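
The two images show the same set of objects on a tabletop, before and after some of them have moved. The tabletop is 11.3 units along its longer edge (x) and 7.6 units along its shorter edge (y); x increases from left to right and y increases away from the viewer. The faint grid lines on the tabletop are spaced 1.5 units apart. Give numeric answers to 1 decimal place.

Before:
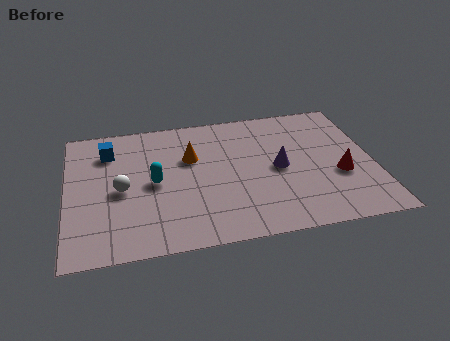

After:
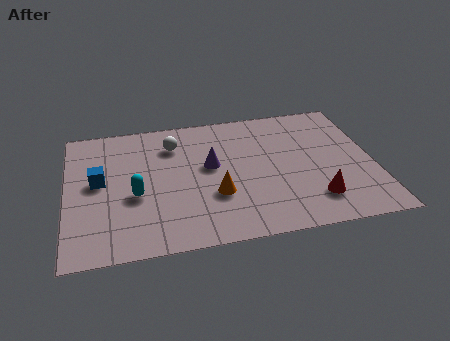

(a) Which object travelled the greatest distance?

the white sphere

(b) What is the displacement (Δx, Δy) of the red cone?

(-1.0, -1.2)

From the two frames, the red cone sits at roughly (10.0, 2.9) before and (9.0, 1.7) after.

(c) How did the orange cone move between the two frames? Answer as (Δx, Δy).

(0.8, -2.3)

From the two frames, the orange cone sits at roughly (4.6, 4.9) before and (5.4, 2.6) after.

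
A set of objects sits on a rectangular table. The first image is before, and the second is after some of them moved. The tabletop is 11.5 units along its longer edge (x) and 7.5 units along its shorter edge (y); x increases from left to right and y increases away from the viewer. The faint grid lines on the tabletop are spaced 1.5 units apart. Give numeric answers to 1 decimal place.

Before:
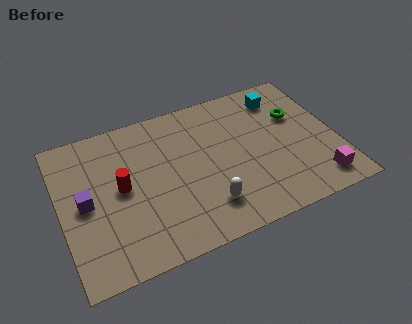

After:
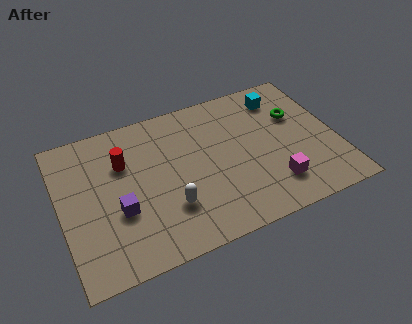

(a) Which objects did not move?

the green torus and the cyan cube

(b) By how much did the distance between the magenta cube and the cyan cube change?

-0.5

The distance was about 5.0 in the first image and 4.5 in the second, so they moved 0.5 units closer together.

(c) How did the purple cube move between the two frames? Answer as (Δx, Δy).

(1.3, -0.9)

The purple cube was at about (1.0, 3.7) and moved to about (2.3, 2.8).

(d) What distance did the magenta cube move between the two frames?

1.9

The magenta cube was near (10.4, 1.2) before and (8.6, 1.7) after, so it travelled √(1.8² + 0.5²) ≈ 1.9 units.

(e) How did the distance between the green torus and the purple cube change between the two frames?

-1.1

They were about 9.1 units apart before and 8.0 after — 1.1 units closer together.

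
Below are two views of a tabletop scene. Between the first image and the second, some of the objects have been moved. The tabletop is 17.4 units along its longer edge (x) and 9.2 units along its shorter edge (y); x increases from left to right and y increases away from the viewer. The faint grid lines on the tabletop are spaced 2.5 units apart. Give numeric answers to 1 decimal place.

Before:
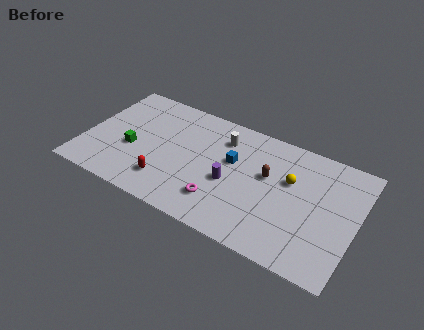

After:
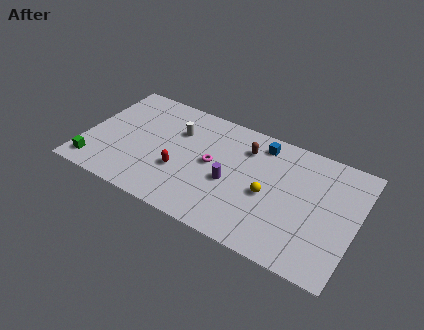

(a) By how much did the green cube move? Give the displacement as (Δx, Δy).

(-2.1, -2.3)

From the two frames, the green cube sits at roughly (3.1, 3.7) before and (1.0, 1.4) after.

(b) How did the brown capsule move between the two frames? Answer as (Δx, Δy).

(-1.6, 1.5)

From the two frames, the brown capsule sits at roughly (11.7, 5.5) before and (10.1, 7.0) after.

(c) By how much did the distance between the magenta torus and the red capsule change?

-1.1

Before: roughly 3.5 units apart; after: 2.4. That's 1.1 units closer together.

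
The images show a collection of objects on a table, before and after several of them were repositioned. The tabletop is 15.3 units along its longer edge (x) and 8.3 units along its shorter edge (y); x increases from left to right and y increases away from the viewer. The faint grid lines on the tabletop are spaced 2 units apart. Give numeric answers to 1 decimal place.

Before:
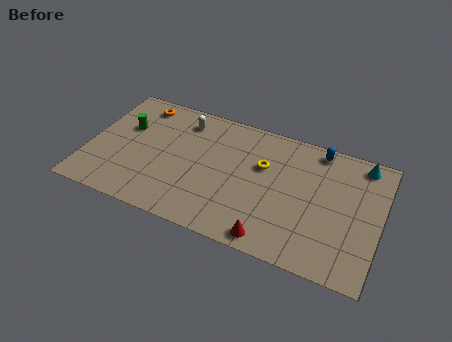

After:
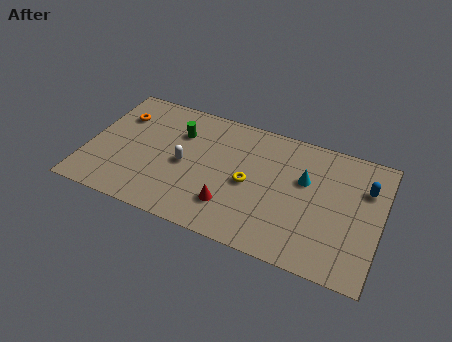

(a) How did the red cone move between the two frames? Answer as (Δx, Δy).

(-2.3, 1.2)

The red cone started near (10.0, 0.9) and ended near (7.7, 2.1).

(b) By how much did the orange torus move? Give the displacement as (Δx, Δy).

(-0.9, -1.1)

The orange torus was at about (2.3, 7.1) and moved to about (1.4, 6.0).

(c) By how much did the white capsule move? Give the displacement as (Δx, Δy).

(0.4, -2.9)

The white capsule started near (4.7, 6.8) and ended near (5.1, 3.9).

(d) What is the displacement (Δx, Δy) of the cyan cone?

(-2.8, -2.1)

The cyan cone was at about (14.1, 7.3) and moved to about (11.3, 5.2).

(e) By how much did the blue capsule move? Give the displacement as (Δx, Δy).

(2.6, -1.6)

The blue capsule started near (11.8, 7.4) and ended near (14.4, 5.8).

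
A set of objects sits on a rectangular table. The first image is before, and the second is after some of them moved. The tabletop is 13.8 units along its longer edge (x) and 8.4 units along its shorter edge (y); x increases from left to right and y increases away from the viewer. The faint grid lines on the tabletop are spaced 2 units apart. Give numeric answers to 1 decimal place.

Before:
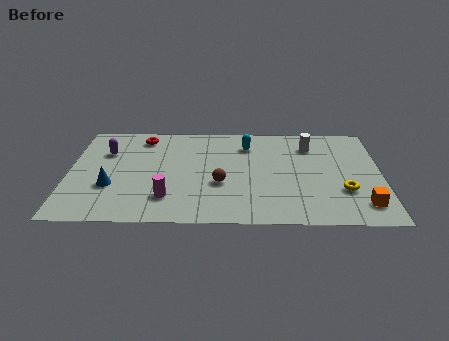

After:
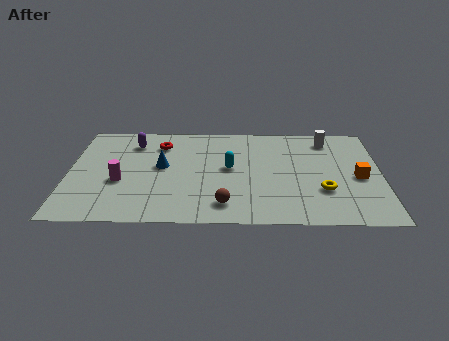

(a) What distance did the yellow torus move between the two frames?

0.9

The yellow torus moved from about (12.1, 2.7) to (11.2, 2.7), a distance of √(0.9² + 0.0²) ≈ 0.9.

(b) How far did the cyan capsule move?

2.2

From (7.9, 6.5) to (7.1, 4.5), the cyan capsule covered √(0.8² + 2.0²) ≈ 2.2 units.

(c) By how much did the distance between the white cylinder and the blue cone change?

-1.7

Before: roughly 9.5 units apart; after: 7.8. That's 1.7 units closer together.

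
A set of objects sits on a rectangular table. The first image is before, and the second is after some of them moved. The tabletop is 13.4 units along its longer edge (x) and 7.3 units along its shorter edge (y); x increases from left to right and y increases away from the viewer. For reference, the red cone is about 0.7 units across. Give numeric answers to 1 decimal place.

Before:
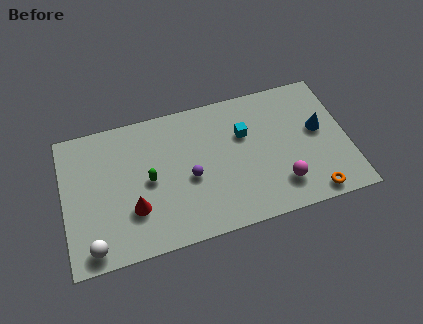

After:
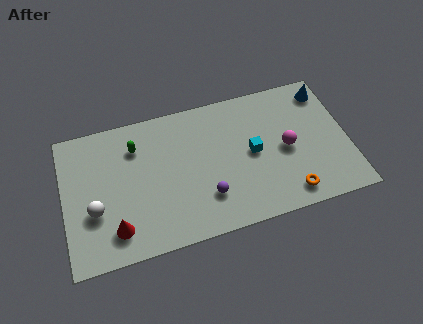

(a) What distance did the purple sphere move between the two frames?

1.4

The purple sphere was near (5.9, 3.2) before and (6.6, 2.0) after, so it travelled √(0.7² + 1.2²) ≈ 1.4 units.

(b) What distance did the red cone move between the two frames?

1.2

The red cone was near (3.2, 2.3) before and (2.3, 1.5) after, so it travelled √(0.9² + 0.8²) ≈ 1.2 units.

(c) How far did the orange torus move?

1.1

The orange torus moved from about (11.5, 0.8) to (10.4, 1.1), a distance of √(1.1² + 0.3²) ≈ 1.1.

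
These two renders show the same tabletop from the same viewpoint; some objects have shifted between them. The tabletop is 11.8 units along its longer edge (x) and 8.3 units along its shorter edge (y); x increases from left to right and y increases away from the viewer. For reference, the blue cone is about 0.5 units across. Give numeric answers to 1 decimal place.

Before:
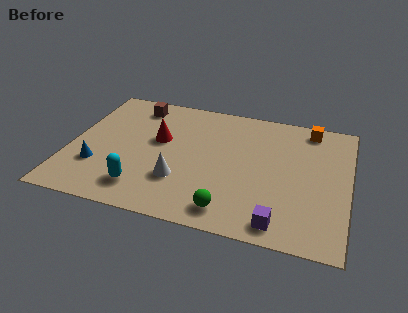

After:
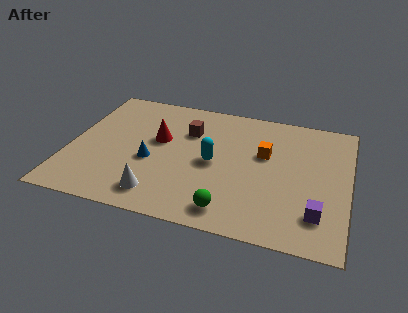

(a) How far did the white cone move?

1.4

The white cone moved from about (4.8, 2.5) to (4.0, 1.4), a distance of √(0.8² + 1.1²) ≈ 1.4.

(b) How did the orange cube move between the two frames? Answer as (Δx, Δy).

(-1.8, -2.2)

The orange cube was at about (10.0, 7.3) and moved to about (8.2, 5.1).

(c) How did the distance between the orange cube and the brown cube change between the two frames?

-4.1

Before: roughly 7.5 units apart; after: 3.4. That's 4.1 units closer together.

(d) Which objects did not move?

the green sphere and the red cone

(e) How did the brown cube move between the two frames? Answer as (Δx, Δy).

(2.4, -1.2)

The brown cube was at about (2.5, 7.0) and moved to about (4.9, 5.8).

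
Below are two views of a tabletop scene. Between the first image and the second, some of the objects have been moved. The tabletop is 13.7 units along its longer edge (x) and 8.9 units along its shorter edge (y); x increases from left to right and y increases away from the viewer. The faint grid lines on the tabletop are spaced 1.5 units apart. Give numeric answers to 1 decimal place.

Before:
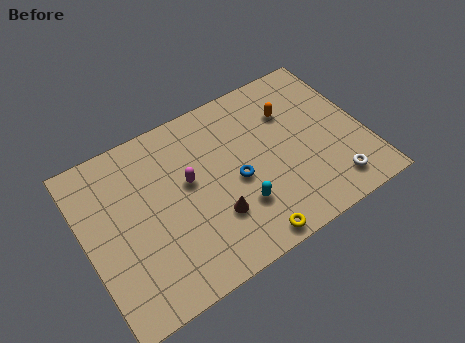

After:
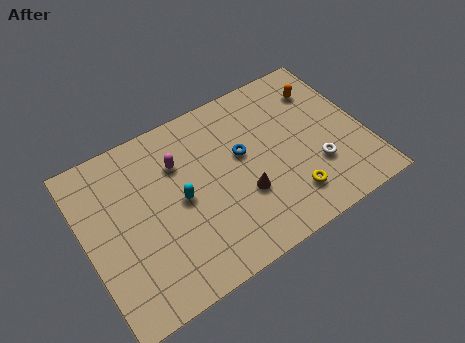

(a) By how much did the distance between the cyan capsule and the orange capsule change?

+3.0

They were about 4.9 units apart before and 7.9 after — 3.0 units further apart.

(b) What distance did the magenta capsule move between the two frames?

1.2

The magenta capsule moved from about (5.1, 5.1) to (4.8, 6.3), a distance of √(0.3² + 1.2²) ≈ 1.2.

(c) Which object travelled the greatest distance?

the cyan capsule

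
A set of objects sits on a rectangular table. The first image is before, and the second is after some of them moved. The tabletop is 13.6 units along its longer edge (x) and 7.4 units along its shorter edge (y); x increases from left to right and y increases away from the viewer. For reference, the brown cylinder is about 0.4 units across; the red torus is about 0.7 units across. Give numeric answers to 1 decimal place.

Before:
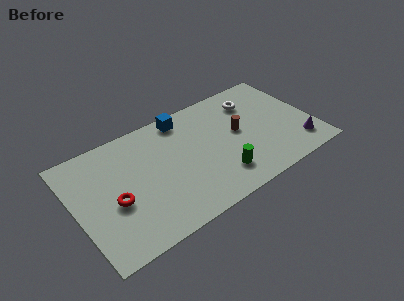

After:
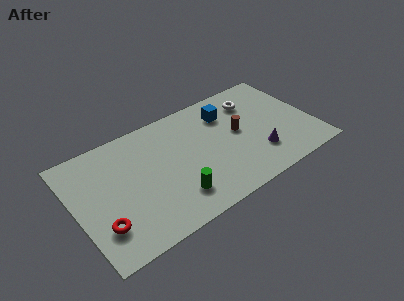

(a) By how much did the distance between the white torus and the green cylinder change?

+1.8

They were about 4.8 units apart before and 6.6 after — 1.8 units further apart.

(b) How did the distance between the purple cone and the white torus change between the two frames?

-0.9

The distance was about 4.6 in the first image and 3.7 in the second, so they moved 0.9 units closer together.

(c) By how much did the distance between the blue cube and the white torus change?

-2.5

They were about 4.1 units apart before and 1.6 after — 2.5 units closer together.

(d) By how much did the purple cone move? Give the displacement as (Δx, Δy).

(-2.3, 0.5)

The purple cone was at about (12.5, 1.5) and moved to about (10.2, 2.0).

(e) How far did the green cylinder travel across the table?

2.6

From (7.9, 1.7) to (5.3, 1.7), the green cylinder covered √(2.6² + 0.0²) ≈ 2.6 units.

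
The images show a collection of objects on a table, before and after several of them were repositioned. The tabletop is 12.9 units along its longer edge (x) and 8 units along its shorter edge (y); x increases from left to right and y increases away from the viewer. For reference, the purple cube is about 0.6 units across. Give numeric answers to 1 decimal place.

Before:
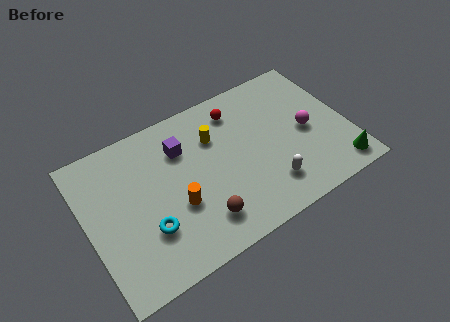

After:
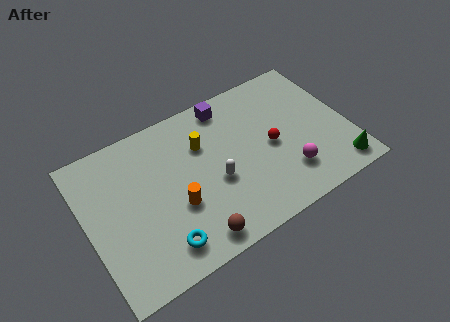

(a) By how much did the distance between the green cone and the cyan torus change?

-0.6

The distance was about 9.4 in the first image and 8.8 in the second, so they moved 0.6 units closer together.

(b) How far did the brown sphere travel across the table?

0.9

The brown sphere was near (5.2, 1.7) before and (4.7, 1.0) after, so it travelled √(0.5² + 0.7²) ≈ 0.9 units.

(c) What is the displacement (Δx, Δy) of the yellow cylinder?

(-0.6, -0.1)

From the two frames, the yellow cylinder sits at roughly (6.5, 5.6) before and (5.9, 5.5) after.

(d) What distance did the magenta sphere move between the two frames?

2.2

From (10.9, 3.8) to (9.6, 2.0), the magenta sphere covered √(1.3² + 1.8²) ≈ 2.2 units.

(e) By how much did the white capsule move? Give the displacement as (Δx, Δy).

(-2.4, 1.5)

From the two frames, the white capsule sits at roughly (8.6, 1.8) before and (6.2, 3.3) after.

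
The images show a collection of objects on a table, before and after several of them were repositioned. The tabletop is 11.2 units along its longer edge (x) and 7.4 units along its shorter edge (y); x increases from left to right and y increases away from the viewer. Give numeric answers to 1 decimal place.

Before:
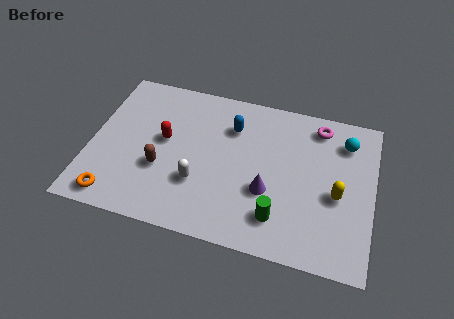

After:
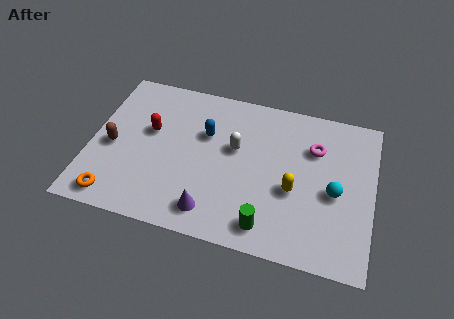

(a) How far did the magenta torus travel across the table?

1.1

From (8.9, 6.3) to (8.8, 5.2), the magenta torus covered √(0.1² + 1.1²) ≈ 1.1 units.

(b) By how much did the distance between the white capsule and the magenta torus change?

-2.8

They were about 6.0 units apart before and 3.2 after — 2.8 units closer together.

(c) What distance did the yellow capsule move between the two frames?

1.7

From (9.8, 3.2) to (8.1, 3.0), the yellow capsule covered √(1.7² + 0.2²) ≈ 1.7 units.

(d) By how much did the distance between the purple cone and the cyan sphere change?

+0.9

Before: roughly 4.2 units apart; after: 5.1. That's 0.9 units further apart.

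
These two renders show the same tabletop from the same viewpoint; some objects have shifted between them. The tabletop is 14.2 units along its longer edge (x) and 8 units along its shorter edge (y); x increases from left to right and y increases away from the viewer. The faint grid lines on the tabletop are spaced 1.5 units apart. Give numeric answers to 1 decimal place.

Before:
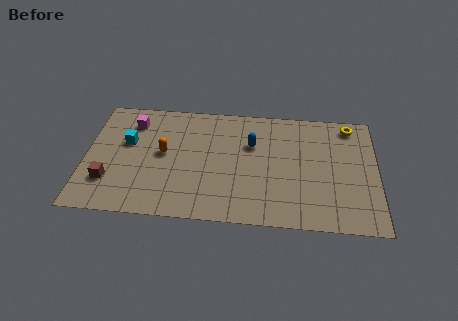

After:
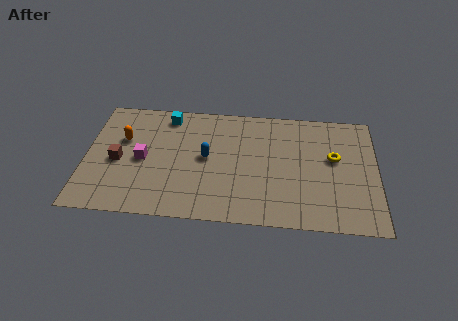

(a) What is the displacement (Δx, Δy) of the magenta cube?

(0.6, -2.5)

From the two frames, the magenta cube sits at roughly (2.2, 6.3) before and (2.8, 3.8) after.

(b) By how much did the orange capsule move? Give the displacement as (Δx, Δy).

(-2.0, 0.8)

The orange capsule was at about (3.8, 4.3) and moved to about (1.8, 5.1).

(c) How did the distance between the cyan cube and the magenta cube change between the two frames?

+1.9

They were about 1.4 units apart before and 3.3 after — 1.9 units further apart.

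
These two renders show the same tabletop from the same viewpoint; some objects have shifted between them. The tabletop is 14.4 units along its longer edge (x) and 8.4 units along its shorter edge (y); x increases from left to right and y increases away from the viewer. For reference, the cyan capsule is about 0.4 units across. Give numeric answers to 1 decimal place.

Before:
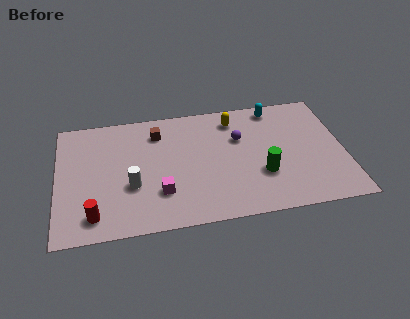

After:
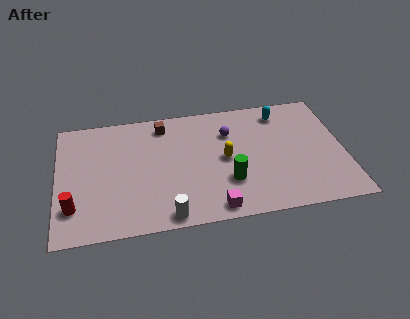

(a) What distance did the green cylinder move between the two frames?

1.7

The green cylinder moved from about (10.2, 2.8) to (8.5, 2.6), a distance of √(1.7² + 0.2²) ≈ 1.7.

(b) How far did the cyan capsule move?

0.5

The cyan capsule was near (11.1, 7.4) before and (11.4, 7.0) after, so it travelled √(0.3² + 0.4²) ≈ 0.5 units.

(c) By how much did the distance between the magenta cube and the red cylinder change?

+3.6

The distance was about 3.4 in the first image and 7.0 in the second, so they moved 3.6 units further apart.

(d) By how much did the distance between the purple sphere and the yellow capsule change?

+0.4

Before: roughly 1.4 units apart; after: 1.8. That's 0.4 units further apart.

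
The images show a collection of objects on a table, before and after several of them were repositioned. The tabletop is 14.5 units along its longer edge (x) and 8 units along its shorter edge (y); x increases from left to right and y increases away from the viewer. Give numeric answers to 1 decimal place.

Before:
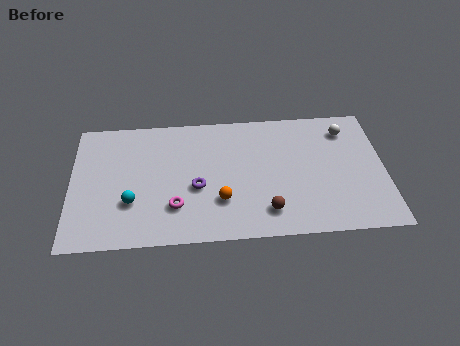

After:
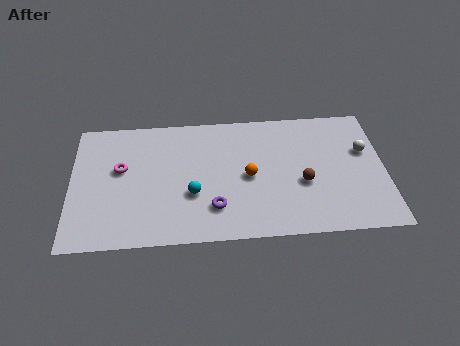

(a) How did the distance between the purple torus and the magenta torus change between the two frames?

+3.6

They were about 1.5 units apart before and 5.1 after — 3.6 units further apart.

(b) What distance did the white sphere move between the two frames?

1.6

The white sphere moved from about (12.8, 6.4) to (13.6, 5.0), a distance of √(0.8² + 1.4²) ≈ 1.6.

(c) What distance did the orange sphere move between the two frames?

1.9

From (6.9, 2.4) to (8.2, 3.8), the orange sphere covered √(1.3² + 1.4²) ≈ 1.9 units.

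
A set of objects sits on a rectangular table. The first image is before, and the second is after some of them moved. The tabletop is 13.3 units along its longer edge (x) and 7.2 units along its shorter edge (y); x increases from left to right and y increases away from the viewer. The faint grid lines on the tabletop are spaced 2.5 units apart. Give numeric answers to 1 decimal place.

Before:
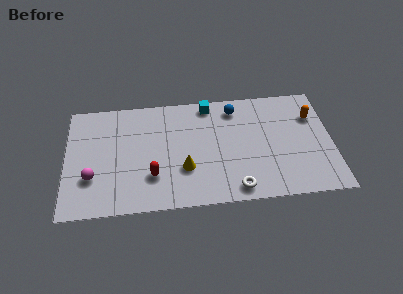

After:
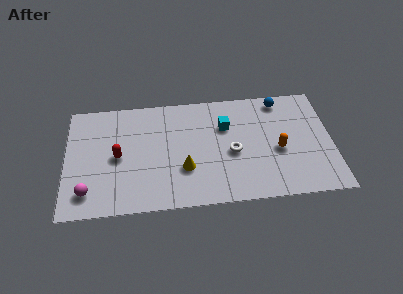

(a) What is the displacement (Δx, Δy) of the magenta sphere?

(-0.2, -0.9)

From the two frames, the magenta sphere sits at roughly (1.3, 2.3) before and (1.1, 1.4) after.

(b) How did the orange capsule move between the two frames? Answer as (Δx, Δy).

(-1.8, -2.0)

The orange capsule started near (12.4, 5.1) and ended near (10.6, 3.1).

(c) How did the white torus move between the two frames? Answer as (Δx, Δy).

(-0.1, 2.3)

The white torus started near (8.4, 0.9) and ended near (8.3, 3.2).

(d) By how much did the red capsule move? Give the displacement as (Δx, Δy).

(-1.7, 1.4)

The red capsule started near (4.3, 2.1) and ended near (2.6, 3.5).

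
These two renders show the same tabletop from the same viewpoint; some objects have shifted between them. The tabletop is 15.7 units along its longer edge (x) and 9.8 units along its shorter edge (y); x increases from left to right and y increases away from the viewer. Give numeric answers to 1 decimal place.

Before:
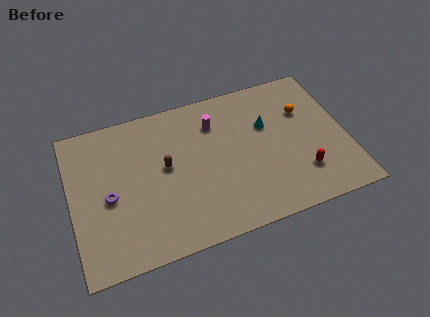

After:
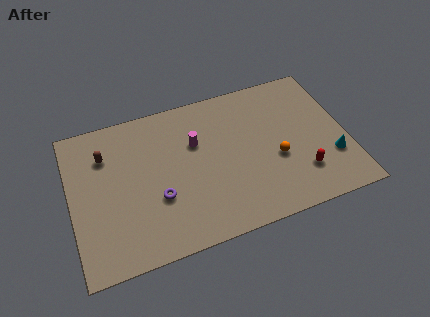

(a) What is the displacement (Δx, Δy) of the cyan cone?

(3.4, -3.3)

The cyan cone was at about (11.3, 6.3) and moved to about (14.7, 3.0).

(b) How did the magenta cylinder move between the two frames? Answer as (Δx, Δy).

(-1.2, -1.0)

From the two frames, the magenta cylinder sits at roughly (8.4, 7.4) before and (7.2, 6.4) after.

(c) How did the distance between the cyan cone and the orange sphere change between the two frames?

+1.0

The distance was about 2.2 in the first image and 3.2 in the second, so they moved 1.0 units further apart.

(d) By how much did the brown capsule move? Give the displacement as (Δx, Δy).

(-3.3, 1.8)

The brown capsule started near (5.4, 5.4) and ended near (2.1, 7.2).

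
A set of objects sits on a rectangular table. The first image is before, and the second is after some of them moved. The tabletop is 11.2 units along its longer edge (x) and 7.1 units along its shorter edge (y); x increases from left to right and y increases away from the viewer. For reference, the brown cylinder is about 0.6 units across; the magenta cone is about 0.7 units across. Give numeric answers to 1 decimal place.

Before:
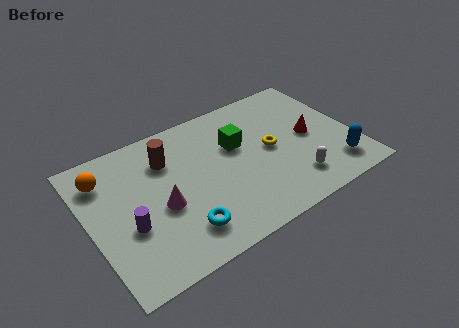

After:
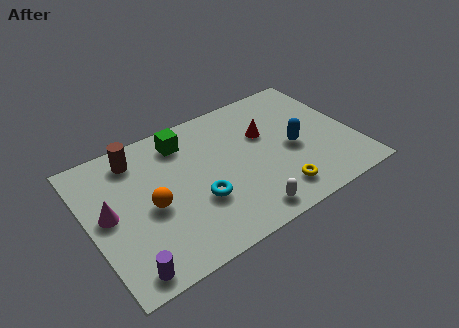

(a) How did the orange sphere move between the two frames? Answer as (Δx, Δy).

(1.6, -2.3)

From the two frames, the orange sphere sits at roughly (0.9, 5.5) before and (2.5, 3.2) after.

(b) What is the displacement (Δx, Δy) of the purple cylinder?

(-0.4, -1.9)

From the two frames, the purple cylinder sits at roughly (1.5, 2.7) before and (1.1, 0.8) after.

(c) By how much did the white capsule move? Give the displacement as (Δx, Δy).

(-2.2, -0.6)

The white capsule started near (8.3, 1.5) and ended near (6.1, 0.9).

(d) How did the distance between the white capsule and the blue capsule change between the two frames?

+1.6

They were about 1.8 units apart before and 3.4 after — 1.6 units further apart.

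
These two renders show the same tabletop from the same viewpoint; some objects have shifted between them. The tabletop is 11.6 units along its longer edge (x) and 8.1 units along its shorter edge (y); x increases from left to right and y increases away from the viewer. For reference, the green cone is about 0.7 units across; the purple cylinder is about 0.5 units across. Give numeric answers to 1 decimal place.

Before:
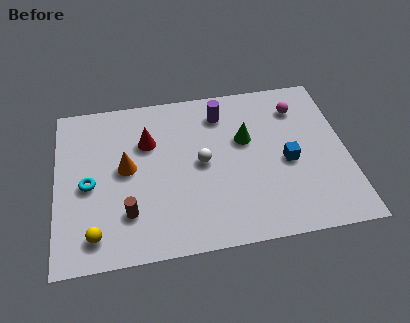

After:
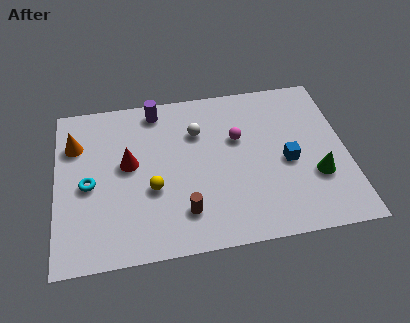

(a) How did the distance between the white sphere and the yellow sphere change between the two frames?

-1.9

Before: roughly 5.1 units apart; after: 3.2. That's 1.9 units closer together.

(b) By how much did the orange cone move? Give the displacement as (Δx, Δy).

(-2.0, 1.5)

The orange cone started near (2.8, 4.3) and ended near (0.8, 5.8).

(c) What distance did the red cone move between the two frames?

1.3

The red cone moved from about (3.7, 5.5) to (2.9, 4.5), a distance of √(0.8² + 1.0²) ≈ 1.3.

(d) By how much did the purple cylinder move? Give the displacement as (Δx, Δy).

(-2.6, 0.6)

The purple cylinder was at about (6.7, 6.5) and moved to about (4.1, 7.1).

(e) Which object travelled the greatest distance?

the green cone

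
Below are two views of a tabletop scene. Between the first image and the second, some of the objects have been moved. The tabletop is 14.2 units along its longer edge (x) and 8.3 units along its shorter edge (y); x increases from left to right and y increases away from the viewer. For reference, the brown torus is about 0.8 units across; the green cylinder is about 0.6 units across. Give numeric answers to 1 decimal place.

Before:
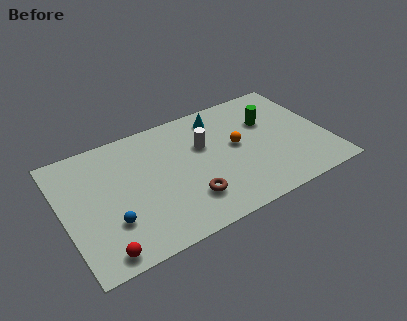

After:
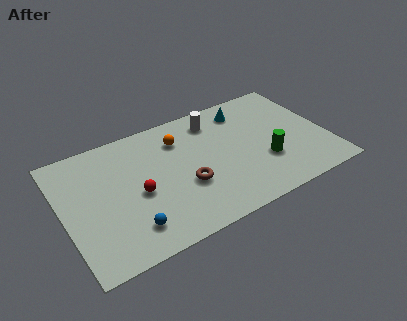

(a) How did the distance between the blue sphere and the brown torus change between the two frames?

-0.6

Before: roughly 4.1 units apart; after: 3.5. That's 0.6 units closer together.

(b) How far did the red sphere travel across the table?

3.6

From (1.6, 0.9) to (3.9, 3.7), the red sphere covered √(2.3² + 2.8²) ≈ 3.6 units.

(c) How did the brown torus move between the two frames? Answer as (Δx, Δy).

(0.0, 1.0)

From the two frames, the brown torus sits at roughly (6.4, 2.1) before and (6.4, 3.1) after.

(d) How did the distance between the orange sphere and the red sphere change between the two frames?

-4.9

They were about 8.6 units apart before and 3.7 after — 4.9 units closer together.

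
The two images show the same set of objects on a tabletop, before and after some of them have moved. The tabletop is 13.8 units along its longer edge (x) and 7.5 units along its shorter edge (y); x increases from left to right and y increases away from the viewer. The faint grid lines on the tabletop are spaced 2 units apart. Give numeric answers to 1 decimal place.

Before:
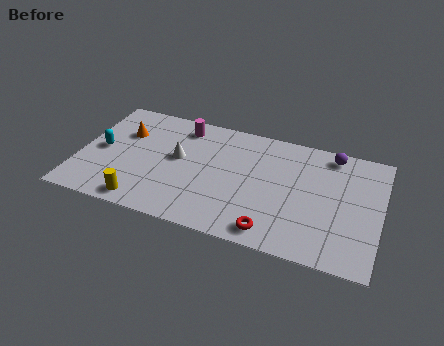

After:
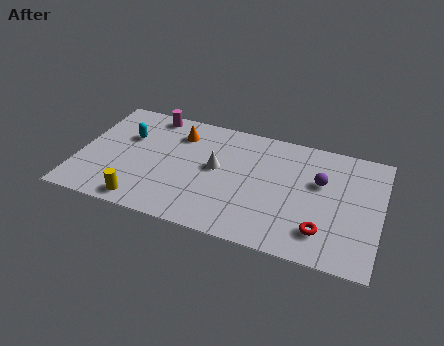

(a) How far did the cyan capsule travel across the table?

1.6

From (1.0, 3.7) to (2.1, 4.9), the cyan capsule covered √(1.1² + 1.2²) ≈ 1.6 units.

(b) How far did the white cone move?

1.8

From (4.5, 4.2) to (6.3, 4.1), the white cone covered √(1.8² + 0.1²) ≈ 1.8 units.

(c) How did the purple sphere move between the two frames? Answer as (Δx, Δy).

(-0.4, -1.9)

The purple sphere was at about (11.4, 6.6) and moved to about (11.0, 4.7).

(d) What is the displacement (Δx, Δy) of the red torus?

(2.2, 0.7)

The red torus started near (9.1, 1.0) and ended near (11.3, 1.7).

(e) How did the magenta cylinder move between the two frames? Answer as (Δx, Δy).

(-1.5, 0.4)

The magenta cylinder started near (4.5, 6.3) and ended near (3.0, 6.7).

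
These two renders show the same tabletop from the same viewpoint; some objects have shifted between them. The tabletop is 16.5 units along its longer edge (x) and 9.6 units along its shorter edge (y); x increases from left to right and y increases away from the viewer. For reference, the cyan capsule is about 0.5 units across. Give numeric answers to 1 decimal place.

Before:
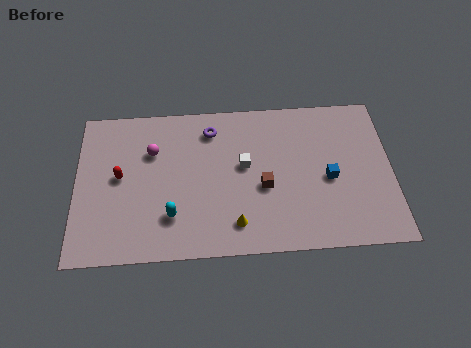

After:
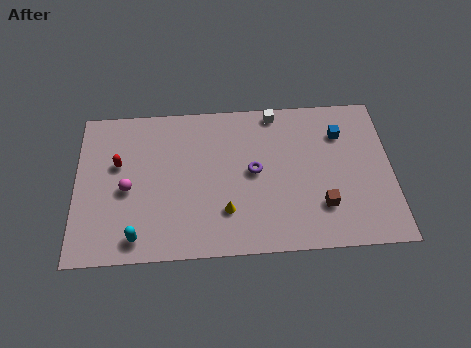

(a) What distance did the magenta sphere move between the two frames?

2.6

The magenta sphere moved from about (4.0, 6.6) to (2.7, 4.3), a distance of √(1.3² + 2.3²) ≈ 2.6.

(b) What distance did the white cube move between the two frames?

3.7

From (8.8, 5.4) to (10.5, 8.7), the white cube covered √(1.7² + 3.3²) ≈ 3.7 units.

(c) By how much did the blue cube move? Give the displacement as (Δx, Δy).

(0.7, 2.8)

The blue cube started near (13.2, 4.3) and ended near (13.9, 7.1).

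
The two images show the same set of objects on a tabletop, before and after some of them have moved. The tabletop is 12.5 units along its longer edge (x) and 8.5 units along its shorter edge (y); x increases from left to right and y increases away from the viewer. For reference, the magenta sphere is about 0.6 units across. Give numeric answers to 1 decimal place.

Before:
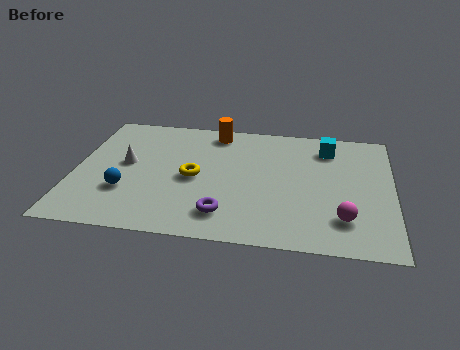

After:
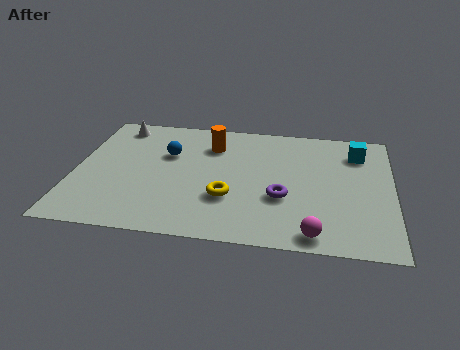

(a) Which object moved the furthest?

the blue sphere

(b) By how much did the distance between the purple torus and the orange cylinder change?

-1.3

The distance was about 5.7 in the first image and 4.4 in the second, so they moved 1.3 units closer together.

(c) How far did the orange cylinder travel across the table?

1.0

The orange cylinder moved from about (5.4, 7.4) to (5.3, 6.4), a distance of √(0.1² + 1.0²) ≈ 1.0.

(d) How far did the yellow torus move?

1.8

The yellow torus was near (4.7, 4.0) before and (6.1, 2.8) after, so it travelled √(1.4² + 1.2²) ≈ 1.8 units.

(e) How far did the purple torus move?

2.6

The purple torus moved from about (6.0, 1.7) to (8.2, 3.1), a distance of √(2.2² + 1.4²) ≈ 2.6.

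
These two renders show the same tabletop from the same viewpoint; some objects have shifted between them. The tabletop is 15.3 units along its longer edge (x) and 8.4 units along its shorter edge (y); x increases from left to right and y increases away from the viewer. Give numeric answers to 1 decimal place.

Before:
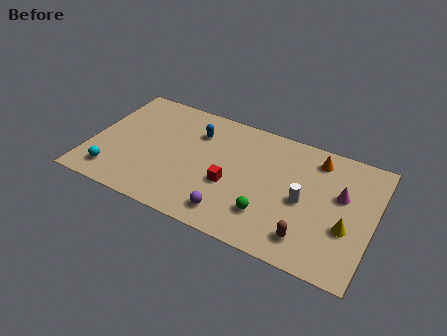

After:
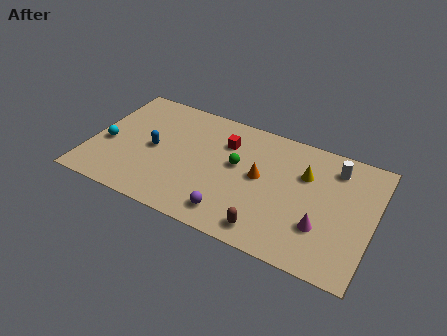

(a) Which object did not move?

the purple sphere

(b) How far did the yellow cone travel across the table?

3.6

From (14.0, 3.1) to (11.5, 5.7), the yellow cone covered √(2.5² + 2.6²) ≈ 3.6 units.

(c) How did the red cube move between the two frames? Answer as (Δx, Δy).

(-0.6, 2.8)

From the two frames, the red cube sits at roughly (7.7, 3.3) before and (7.1, 6.1) after.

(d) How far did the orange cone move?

3.8

The orange cone was near (12.0, 7.0) before and (9.2, 4.5) after, so it travelled √(2.8² + 2.5²) ≈ 3.8 units.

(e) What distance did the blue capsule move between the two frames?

3.0

From (5.5, 6.2) to (3.4, 4.1), the blue capsule covered √(2.1² + 2.1²) ≈ 3.0 units.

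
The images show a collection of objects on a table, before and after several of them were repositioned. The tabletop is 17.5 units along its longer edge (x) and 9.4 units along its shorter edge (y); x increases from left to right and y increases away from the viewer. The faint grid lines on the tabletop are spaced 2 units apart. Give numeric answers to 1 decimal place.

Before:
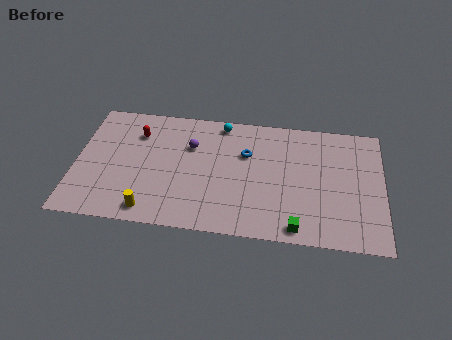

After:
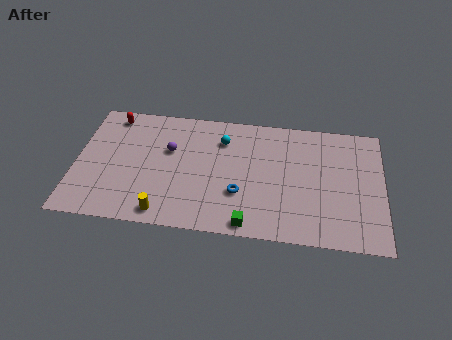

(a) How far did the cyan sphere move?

1.3

The cyan sphere moved from about (8.2, 8.4) to (8.3, 7.1), a distance of √(0.1² + 1.3²) ≈ 1.3.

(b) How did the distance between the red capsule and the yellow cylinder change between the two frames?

+1.9

The distance was about 5.9 in the first image and 7.8 in the second, so they moved 1.9 units further apart.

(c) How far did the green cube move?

2.7

The green cube was near (12.7, 1.0) before and (10.0, 0.9) after, so it travelled √(2.7² + 0.1²) ≈ 2.7 units.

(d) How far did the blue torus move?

3.1

The blue torus moved from about (9.7, 6.2) to (9.4, 3.1), a distance of √(0.3² + 3.1²) ≈ 3.1.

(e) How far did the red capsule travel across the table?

1.9

The red capsule was near (3.4, 7.0) before and (1.9, 8.2) after, so it travelled √(1.5² + 1.2²) ≈ 1.9 units.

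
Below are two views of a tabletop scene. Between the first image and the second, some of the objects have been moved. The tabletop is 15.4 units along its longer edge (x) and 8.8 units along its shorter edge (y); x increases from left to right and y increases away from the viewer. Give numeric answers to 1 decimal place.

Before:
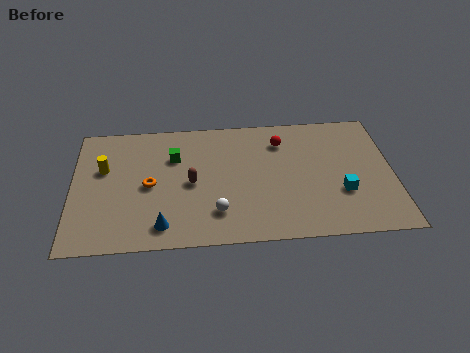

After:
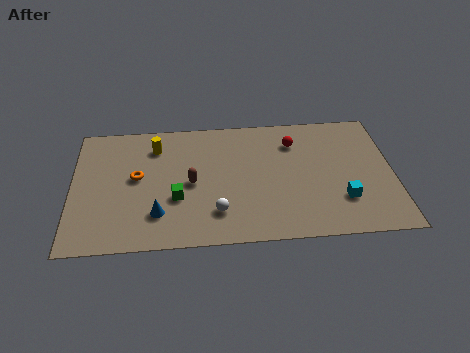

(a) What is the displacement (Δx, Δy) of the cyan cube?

(0.0, -0.5)

From the two frames, the cyan cube sits at roughly (12.9, 3.0) before and (12.9, 2.5) after.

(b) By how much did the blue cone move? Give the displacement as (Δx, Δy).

(-0.2, 0.8)

The blue cone was at about (4.3, 1.4) and moved to about (4.1, 2.2).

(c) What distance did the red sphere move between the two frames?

0.6

The red sphere was near (10.1, 6.8) before and (10.7, 6.7) after, so it travelled √(0.6² + 0.1²) ≈ 0.6 units.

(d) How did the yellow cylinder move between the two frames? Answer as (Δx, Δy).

(2.5, 1.4)

The yellow cylinder started near (1.5, 5.5) and ended near (4.0, 6.9).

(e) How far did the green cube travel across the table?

2.9

The green cube moved from about (4.9, 6.1) to (5.0, 3.2), a distance of √(0.1² + 2.9²) ≈ 2.9.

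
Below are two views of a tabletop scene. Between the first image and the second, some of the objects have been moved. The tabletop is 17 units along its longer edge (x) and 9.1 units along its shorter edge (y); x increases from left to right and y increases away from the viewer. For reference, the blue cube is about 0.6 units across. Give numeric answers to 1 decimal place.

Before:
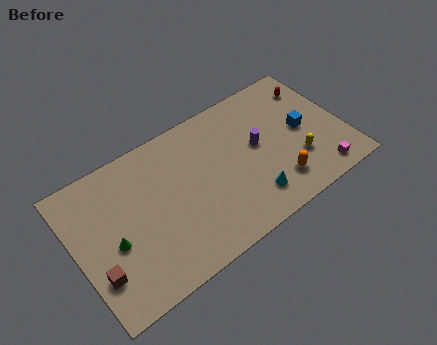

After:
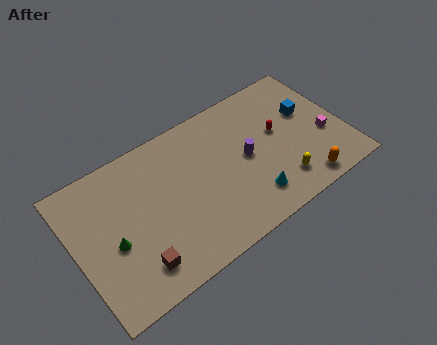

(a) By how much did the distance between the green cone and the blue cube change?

+0.6

They were about 12.3 units apart before and 12.9 after — 0.6 units further apart.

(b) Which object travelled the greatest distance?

the red capsule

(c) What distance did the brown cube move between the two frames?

2.4

The brown cube was near (1.0, 2.6) before and (3.3, 1.8) after, so it travelled √(2.3² + 0.8²) ≈ 2.4 units.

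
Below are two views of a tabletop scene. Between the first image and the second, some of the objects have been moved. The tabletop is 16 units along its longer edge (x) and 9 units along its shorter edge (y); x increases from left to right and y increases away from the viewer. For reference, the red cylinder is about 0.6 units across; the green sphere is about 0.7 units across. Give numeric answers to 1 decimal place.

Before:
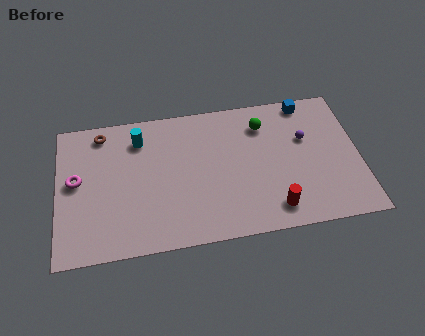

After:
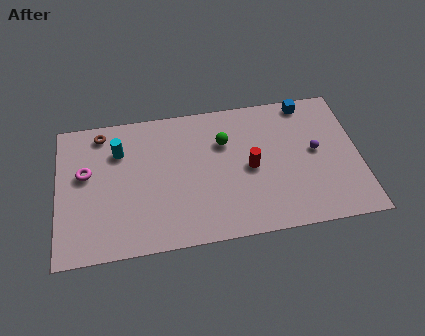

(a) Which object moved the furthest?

the red cylinder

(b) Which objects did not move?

the brown torus and the blue cube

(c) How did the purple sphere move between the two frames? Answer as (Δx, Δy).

(0.5, -0.9)

The purple sphere started near (13.2, 5.7) and ended near (13.7, 4.8).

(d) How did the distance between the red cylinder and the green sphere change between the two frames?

-3.2

Before: roughly 5.5 units apart; after: 2.3. That's 3.2 units closer together.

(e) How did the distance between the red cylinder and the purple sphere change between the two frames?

-1.1

Before: roughly 4.6 units apart; after: 3.5. That's 1.1 units closer together.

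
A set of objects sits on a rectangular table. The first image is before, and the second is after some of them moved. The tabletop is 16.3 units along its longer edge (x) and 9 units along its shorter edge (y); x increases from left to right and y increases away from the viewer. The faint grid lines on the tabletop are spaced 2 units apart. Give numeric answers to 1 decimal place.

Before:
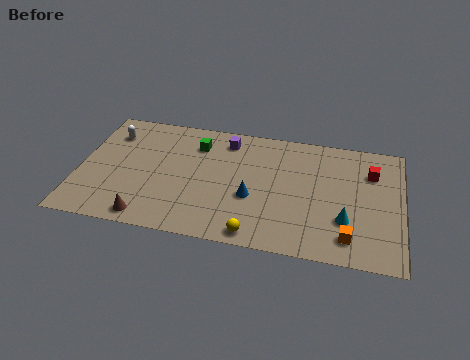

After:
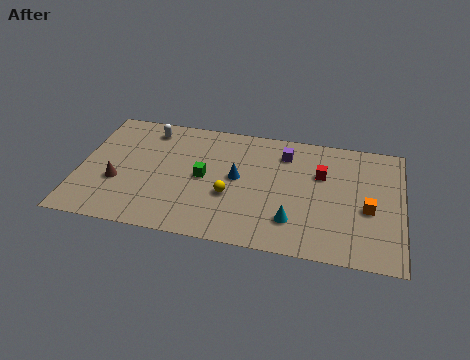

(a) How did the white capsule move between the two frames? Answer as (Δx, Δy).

(1.9, 0.7)

The white capsule started near (1.4, 6.9) and ended near (3.3, 7.6).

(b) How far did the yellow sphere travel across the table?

2.9

The yellow sphere moved from about (9.1, 0.9) to (7.7, 3.4), a distance of √(1.4² + 2.5²) ≈ 2.9.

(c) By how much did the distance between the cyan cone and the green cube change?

-3.6

Before: roughly 8.7 units apart; after: 5.1. That's 3.6 units closer together.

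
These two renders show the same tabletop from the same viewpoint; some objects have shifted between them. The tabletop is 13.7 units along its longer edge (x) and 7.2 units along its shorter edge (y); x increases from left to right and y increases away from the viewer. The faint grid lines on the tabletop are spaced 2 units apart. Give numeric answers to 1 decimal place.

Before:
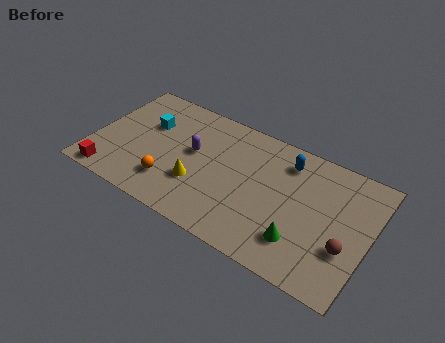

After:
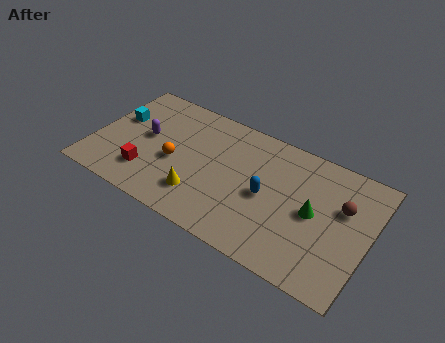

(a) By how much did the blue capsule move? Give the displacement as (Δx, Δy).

(-0.7, -2.4)

The blue capsule started near (9.4, 5.8) and ended near (8.7, 3.4).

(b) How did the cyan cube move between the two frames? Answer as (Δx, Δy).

(-1.5, -0.3)

The cyan cube was at about (2.5, 4.7) and moved to about (1.0, 4.4).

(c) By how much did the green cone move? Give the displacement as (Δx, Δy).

(0.4, 1.8)

From the two frames, the green cone sits at roughly (10.6, 1.8) before and (11.0, 3.6) after.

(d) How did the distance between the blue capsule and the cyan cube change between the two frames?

+0.8

Before: roughly 7.0 units apart; after: 7.8. That's 0.8 units further apart.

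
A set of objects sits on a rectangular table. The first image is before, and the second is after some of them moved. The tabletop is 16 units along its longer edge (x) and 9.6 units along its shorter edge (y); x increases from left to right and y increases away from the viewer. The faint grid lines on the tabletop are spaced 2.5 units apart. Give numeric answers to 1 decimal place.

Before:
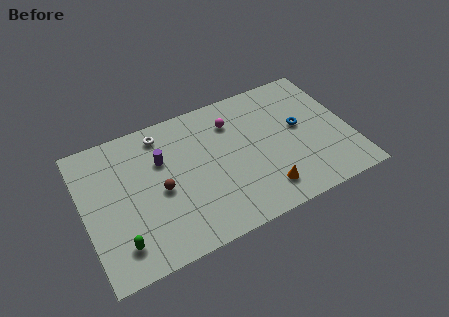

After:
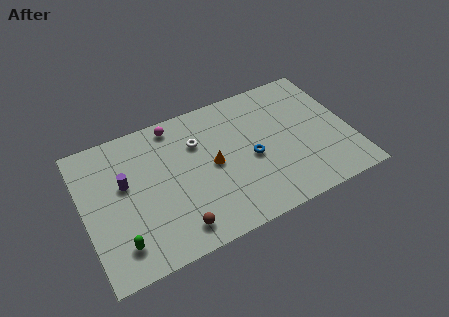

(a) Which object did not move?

the green capsule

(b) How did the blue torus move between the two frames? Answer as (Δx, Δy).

(-3.1, -1.0)

The blue torus was at about (13.1, 5.3) and moved to about (10.0, 4.3).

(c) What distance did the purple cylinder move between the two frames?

2.4

The purple cylinder moved from about (4.8, 6.4) to (2.5, 5.7), a distance of √(2.3² + 0.7²) ≈ 2.4.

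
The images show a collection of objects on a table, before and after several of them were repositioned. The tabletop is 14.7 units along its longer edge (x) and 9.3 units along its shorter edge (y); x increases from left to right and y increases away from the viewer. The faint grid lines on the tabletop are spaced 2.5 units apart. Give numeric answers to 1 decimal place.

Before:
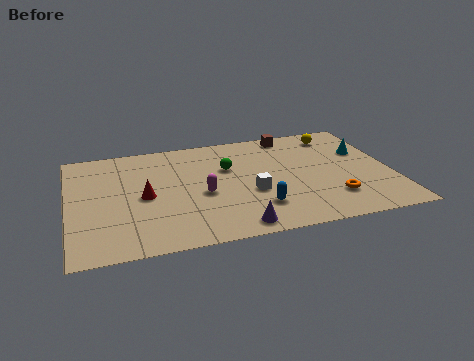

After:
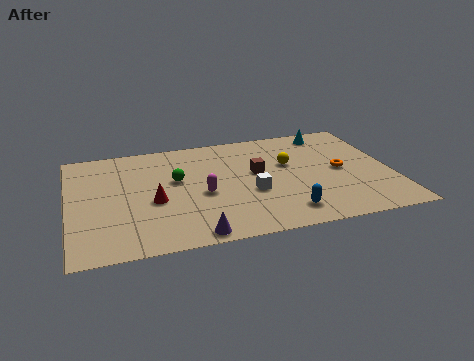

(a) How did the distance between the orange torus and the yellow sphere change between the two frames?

-3.0

The distance was about 5.5 in the first image and 2.5 in the second, so they moved 3.0 units closer together.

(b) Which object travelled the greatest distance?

the brown cube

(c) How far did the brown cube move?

3.5

The brown cube moved from about (10.4, 8.3) to (8.6, 5.3), a distance of √(1.8² + 3.0²) ≈ 3.5.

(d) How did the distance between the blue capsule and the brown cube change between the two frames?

-2.5

Before: roughly 6.3 units apart; after: 3.8. That's 2.5 units closer together.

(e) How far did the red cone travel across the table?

0.6

The red cone was near (3.4, 4.4) before and (3.8, 3.9) after, so it travelled √(0.4² + 0.5²) ≈ 0.6 units.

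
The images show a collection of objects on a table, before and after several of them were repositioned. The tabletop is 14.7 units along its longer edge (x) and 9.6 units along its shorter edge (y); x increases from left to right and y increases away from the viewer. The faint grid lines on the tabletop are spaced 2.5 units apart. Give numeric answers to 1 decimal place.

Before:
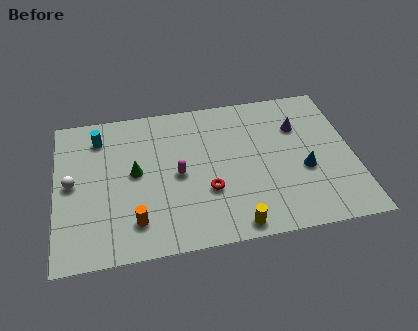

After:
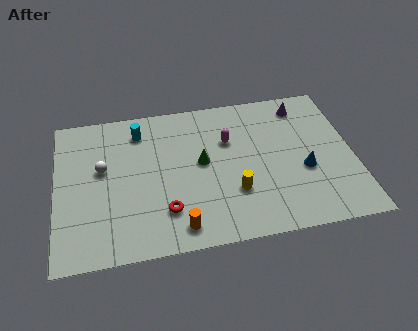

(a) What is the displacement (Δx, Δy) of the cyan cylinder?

(2.0, 0.1)

The cyan cylinder started near (2.2, 7.7) and ended near (4.2, 7.8).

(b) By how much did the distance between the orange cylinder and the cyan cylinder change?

+0.8

Before: roughly 5.9 units apart; after: 6.7. That's 0.8 units further apart.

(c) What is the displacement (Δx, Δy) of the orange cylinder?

(2.1, -0.7)

The orange cylinder started near (3.8, 2.0) and ended near (5.9, 1.3).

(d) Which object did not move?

the blue cone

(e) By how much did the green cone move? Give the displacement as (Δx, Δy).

(3.3, 0.1)

The green cone was at about (3.9, 5.1) and moved to about (7.2, 5.2).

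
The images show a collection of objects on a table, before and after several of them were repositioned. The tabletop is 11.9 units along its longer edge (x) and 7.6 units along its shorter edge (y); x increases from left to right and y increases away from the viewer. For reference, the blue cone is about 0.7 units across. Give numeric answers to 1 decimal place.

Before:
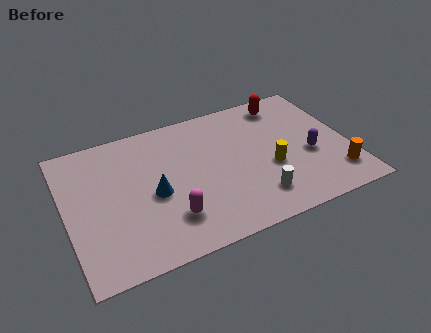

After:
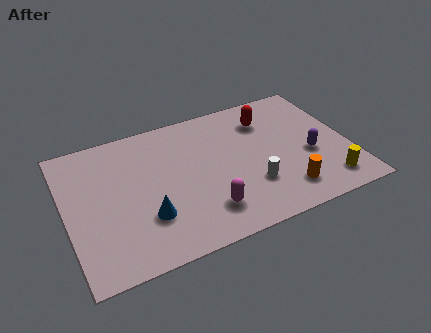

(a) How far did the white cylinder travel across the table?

0.7

From (7.7, 1.6) to (7.6, 2.3), the white cylinder covered √(0.1² + 0.7²) ≈ 0.7 units.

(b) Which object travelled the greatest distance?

the yellow cylinder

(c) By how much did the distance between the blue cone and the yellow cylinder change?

+2.7

They were about 4.9 units apart before and 7.6 after — 2.7 units further apart.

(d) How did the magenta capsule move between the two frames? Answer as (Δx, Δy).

(1.5, -0.2)

The magenta capsule started near (4.1, 1.9) and ended near (5.6, 1.7).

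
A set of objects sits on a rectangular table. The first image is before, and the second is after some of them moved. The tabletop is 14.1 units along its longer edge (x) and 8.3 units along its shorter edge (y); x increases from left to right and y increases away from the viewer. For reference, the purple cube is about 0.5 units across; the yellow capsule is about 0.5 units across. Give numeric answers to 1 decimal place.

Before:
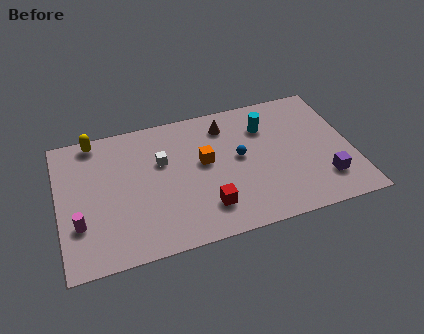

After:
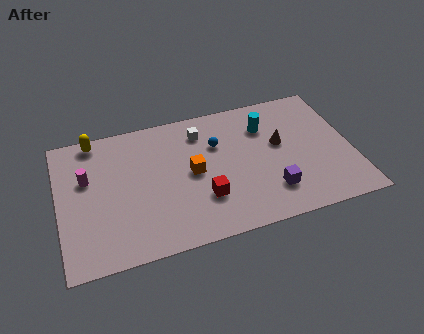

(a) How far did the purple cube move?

2.6

The purple cube was near (12.6, 2.0) before and (10.0, 2.0) after, so it travelled √(2.6² + 0.0²) ≈ 2.6 units.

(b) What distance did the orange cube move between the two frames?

0.8

The orange cube moved from about (7.0, 4.7) to (6.4, 4.2), a distance of √(0.6² + 0.5²) ≈ 0.8.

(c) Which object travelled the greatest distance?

the brown cone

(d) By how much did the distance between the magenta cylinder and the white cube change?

+0.9

Before: roughly 4.9 units apart; after: 5.8. That's 0.9 units further apart.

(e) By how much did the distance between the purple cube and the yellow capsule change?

-2.2

They were about 12.0 units apart before and 9.8 after — 2.2 units closer together.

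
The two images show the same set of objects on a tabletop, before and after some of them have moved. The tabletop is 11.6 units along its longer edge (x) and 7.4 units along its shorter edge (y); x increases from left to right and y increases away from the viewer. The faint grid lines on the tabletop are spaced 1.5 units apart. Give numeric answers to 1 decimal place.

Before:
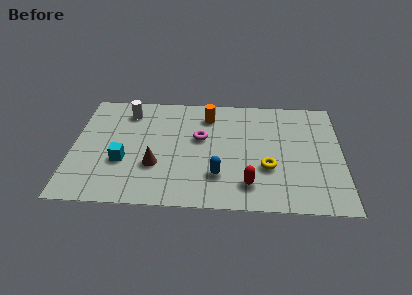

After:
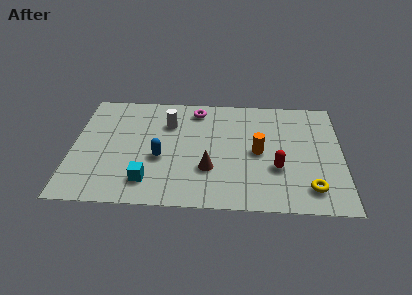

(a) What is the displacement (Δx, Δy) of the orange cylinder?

(2.2, -2.3)

The orange cylinder started near (5.8, 5.9) and ended near (8.0, 3.6).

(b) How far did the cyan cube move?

1.6

From (2.2, 2.7) to (3.3, 1.5), the cyan cube covered √(1.1² + 1.2²) ≈ 1.6 units.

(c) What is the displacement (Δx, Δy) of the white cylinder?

(1.8, -0.7)

From the two frames, the white cylinder sits at roughly (2.3, 6.0) before and (4.1, 5.3) after.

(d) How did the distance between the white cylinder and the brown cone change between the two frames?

-0.3

Before: roughly 3.7 units apart; after: 3.4. That's 0.3 units closer together.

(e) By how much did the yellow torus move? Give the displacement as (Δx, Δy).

(1.8, -1.2)

From the two frames, the yellow torus sits at roughly (8.4, 2.6) before and (10.2, 1.4) after.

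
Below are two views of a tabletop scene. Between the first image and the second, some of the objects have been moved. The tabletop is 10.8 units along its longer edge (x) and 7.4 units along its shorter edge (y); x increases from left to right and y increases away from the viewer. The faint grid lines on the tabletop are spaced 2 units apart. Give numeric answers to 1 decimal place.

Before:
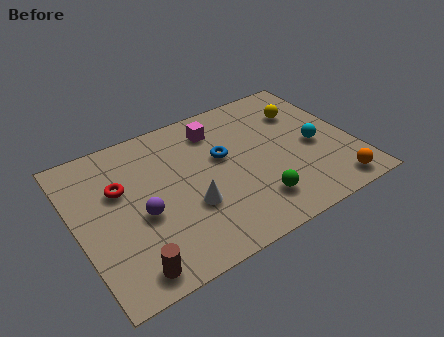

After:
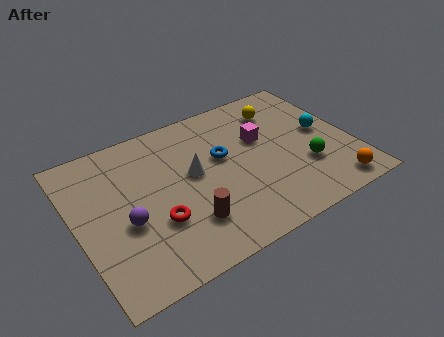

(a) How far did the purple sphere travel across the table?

0.6

The purple sphere was near (2.4, 3.1) before and (1.8, 3.0) after, so it travelled √(0.6² + 0.1²) ≈ 0.6 units.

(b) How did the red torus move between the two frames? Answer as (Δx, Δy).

(1.1, -2.2)

The red torus was at about (1.8, 4.7) and moved to about (2.9, 2.5).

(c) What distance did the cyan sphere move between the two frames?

0.8

The cyan sphere moved from about (9.3, 3.3) to (9.8, 3.9), a distance of √(0.5² + 0.6²) ≈ 0.8.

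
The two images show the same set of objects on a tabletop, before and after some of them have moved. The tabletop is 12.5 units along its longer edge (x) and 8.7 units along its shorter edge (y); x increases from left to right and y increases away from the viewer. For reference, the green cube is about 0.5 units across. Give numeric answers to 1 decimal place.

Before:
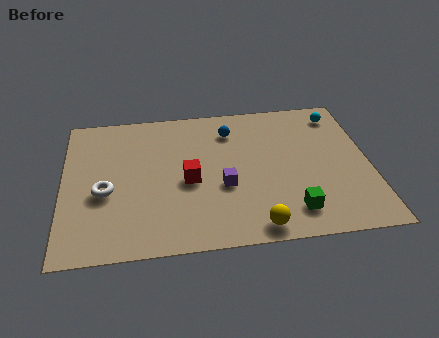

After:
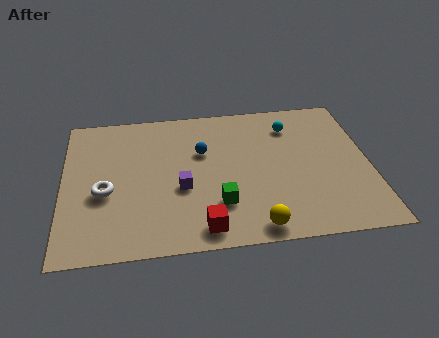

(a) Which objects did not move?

the white torus and the yellow sphere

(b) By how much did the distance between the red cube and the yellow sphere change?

-1.9

They were about 4.0 units apart before and 2.1 after — 1.9 units closer together.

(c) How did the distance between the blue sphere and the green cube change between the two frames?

-2.4

The distance was about 5.7 in the first image and 3.3 in the second, so they moved 2.4 units closer together.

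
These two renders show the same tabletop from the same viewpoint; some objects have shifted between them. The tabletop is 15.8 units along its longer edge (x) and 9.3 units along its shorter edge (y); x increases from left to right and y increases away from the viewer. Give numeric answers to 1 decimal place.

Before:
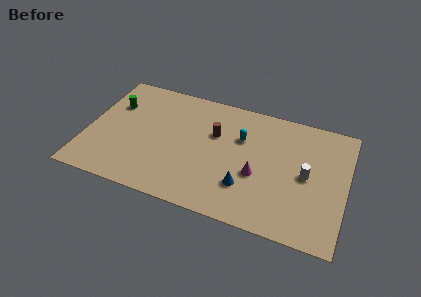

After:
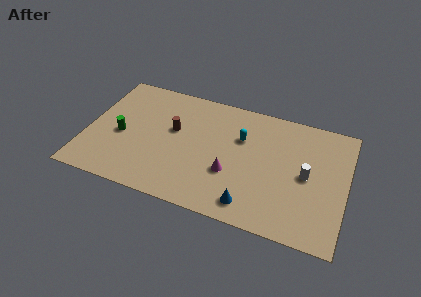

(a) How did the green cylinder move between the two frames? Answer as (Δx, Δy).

(0.7, -2.3)

The green cylinder was at about (1.4, 6.4) and moved to about (2.1, 4.1).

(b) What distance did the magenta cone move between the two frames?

1.6

The magenta cone was near (10.5, 3.7) before and (8.9, 3.3) after, so it travelled √(1.6² + 0.4²) ≈ 1.6 units.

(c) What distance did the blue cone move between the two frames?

1.3

From (9.9, 2.6) to (10.3, 1.4), the blue cone covered √(0.4² + 1.2²) ≈ 1.3 units.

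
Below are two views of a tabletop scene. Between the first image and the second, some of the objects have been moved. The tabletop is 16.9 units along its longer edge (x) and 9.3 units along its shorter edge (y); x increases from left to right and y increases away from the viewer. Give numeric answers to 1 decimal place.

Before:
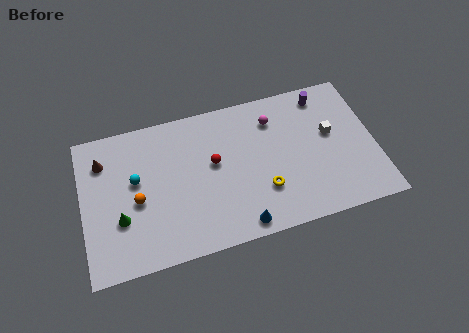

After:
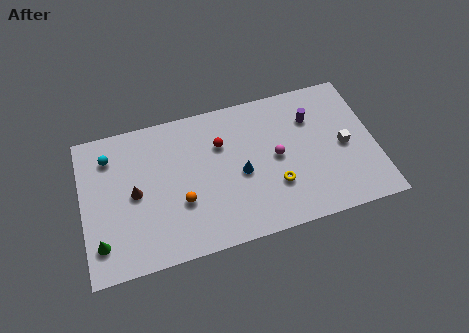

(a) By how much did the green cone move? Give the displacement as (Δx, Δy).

(-1.2, -1.2)

The green cone was at about (2.1, 3.2) and moved to about (0.9, 2.0).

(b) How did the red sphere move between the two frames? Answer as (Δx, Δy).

(0.5, 1.1)

The red sphere was at about (7.6, 5.3) and moved to about (8.1, 6.4).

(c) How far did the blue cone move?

3.2

The blue cone moved from about (8.8, 1.0) to (9.1, 4.2), a distance of √(0.3² + 3.2²) ≈ 3.2.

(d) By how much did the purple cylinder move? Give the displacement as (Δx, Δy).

(-0.8, -1.3)

From the two frames, the purple cylinder sits at roughly (14.2, 8.0) before and (13.4, 6.7) after.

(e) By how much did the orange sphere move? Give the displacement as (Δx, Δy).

(2.5, -0.8)

From the two frames, the orange sphere sits at roughly (3.1, 4.1) before and (5.6, 3.3) after.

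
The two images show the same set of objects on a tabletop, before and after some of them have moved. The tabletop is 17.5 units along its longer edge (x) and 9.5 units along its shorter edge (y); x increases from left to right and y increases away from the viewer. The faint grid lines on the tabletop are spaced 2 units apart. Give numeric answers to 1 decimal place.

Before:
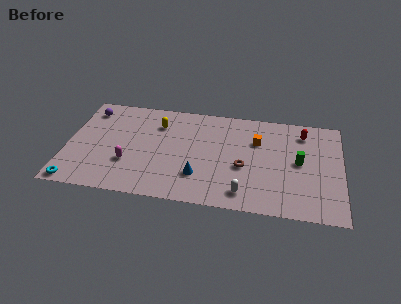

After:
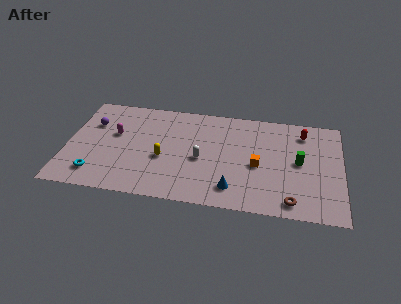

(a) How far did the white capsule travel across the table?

3.9

The white capsule moved from about (11.4, 1.5) to (8.6, 4.2), a distance of √(2.8² + 2.7²) ≈ 3.9.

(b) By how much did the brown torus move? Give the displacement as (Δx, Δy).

(3.1, -2.7)

The brown torus was at about (11.3, 3.9) and moved to about (14.4, 1.2).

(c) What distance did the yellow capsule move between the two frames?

3.2

The yellow capsule was near (5.7, 7.1) before and (6.2, 3.9) after, so it travelled √(0.5² + 3.2²) ≈ 3.2 units.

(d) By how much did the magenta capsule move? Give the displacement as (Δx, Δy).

(-1.0, 2.6)

The magenta capsule was at about (4.0, 3.1) and moved to about (3.0, 5.7).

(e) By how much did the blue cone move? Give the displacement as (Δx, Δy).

(2.2, -0.8)

From the two frames, the blue cone sits at roughly (8.5, 2.6) before and (10.7, 1.8) after.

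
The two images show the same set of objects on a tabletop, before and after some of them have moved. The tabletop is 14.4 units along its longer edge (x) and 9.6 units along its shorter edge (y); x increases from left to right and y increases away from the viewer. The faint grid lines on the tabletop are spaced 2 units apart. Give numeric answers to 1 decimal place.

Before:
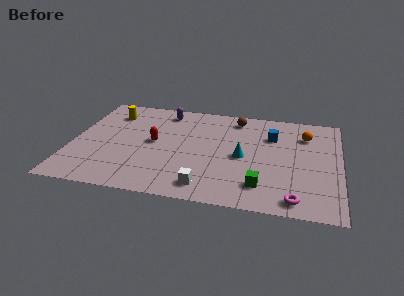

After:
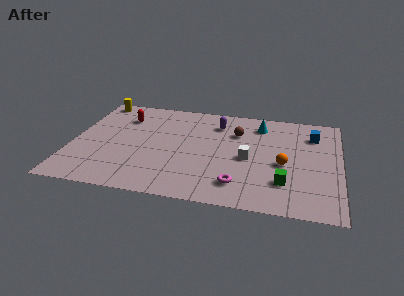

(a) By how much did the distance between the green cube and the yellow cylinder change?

+2.2

They were about 10.0 units apart before and 12.2 after — 2.2 units further apart.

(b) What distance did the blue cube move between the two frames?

2.3

From (10.7, 6.8) to (12.9, 7.3), the blue cube covered √(2.2² + 0.5²) ≈ 2.3 units.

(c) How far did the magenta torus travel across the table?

3.1

The magenta torus moved from about (12.1, 1.1) to (9.1, 1.9), a distance of √(3.0² + 0.8²) ≈ 3.1.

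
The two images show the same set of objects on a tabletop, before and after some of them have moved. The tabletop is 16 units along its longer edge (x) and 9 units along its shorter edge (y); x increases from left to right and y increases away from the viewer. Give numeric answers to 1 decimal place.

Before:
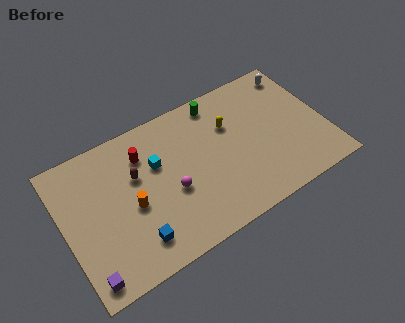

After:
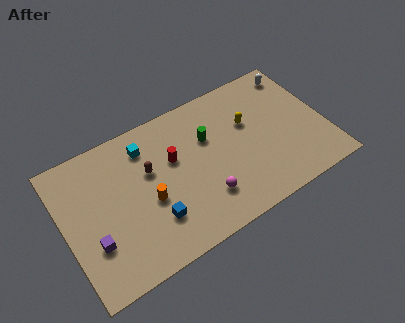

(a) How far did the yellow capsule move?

1.2

The yellow capsule was near (10.4, 6.1) before and (11.5, 5.7) after, so it travelled √(1.1² + 0.4²) ≈ 1.2 units.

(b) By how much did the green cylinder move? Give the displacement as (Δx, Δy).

(-0.9, -2.0)

The green cylinder started near (9.9, 7.9) and ended near (9.0, 5.9).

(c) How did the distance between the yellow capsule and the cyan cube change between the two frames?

+1.8

The distance was about 4.6 in the first image and 6.4 in the second, so they moved 1.8 units further apart.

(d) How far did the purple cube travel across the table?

1.9

From (0.9, 1.1) to (1.5, 2.9), the purple cube covered √(0.6² + 1.8²) ≈ 1.9 units.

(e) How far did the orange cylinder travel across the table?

1.0

The orange cylinder was near (4.0, 4.0) before and (5.0, 3.8) after, so it travelled √(1.0² + 0.2²) ≈ 1.0 units.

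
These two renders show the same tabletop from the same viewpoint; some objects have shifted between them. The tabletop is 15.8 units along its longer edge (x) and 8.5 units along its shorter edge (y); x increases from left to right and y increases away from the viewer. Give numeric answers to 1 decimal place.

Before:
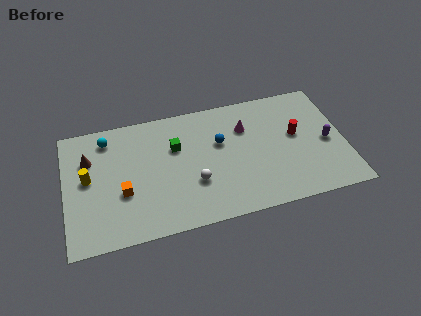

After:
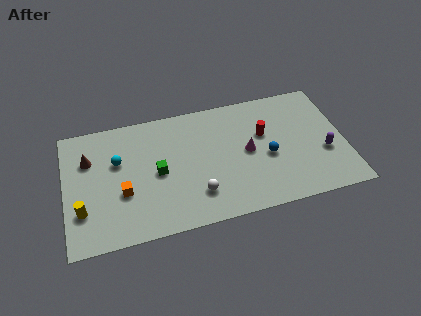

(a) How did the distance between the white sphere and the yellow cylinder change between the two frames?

+0.3

Before: roughly 6.1 units apart; after: 6.4. That's 0.3 units further apart.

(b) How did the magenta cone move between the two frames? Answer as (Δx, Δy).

(0.0, -1.7)

The magenta cone was at about (10.3, 6.0) and moved to about (10.3, 4.3).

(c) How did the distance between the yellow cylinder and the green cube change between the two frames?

-0.5

Before: roughly 5.1 units apart; after: 4.6. That's 0.5 units closer together.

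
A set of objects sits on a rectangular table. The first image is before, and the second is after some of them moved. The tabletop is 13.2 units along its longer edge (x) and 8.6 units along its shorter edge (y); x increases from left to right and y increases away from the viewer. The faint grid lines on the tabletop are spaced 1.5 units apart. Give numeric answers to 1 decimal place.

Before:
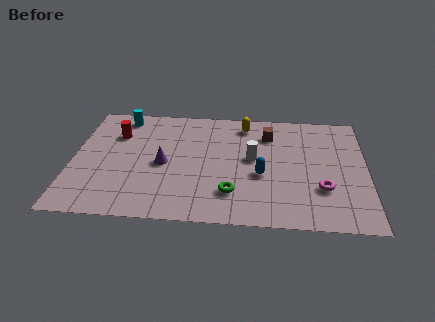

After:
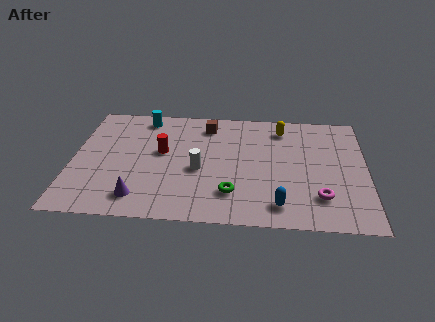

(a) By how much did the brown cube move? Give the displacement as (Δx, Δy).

(-2.8, 0.5)

The brown cube started near (8.8, 6.6) and ended near (6.0, 7.1).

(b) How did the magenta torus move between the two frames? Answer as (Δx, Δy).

(-0.1, -0.6)

The magenta torus started near (11.2, 2.7) and ended near (11.1, 2.1).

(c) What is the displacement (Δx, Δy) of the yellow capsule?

(1.7, -0.2)

The yellow capsule started near (7.7, 7.3) and ended near (9.4, 7.1).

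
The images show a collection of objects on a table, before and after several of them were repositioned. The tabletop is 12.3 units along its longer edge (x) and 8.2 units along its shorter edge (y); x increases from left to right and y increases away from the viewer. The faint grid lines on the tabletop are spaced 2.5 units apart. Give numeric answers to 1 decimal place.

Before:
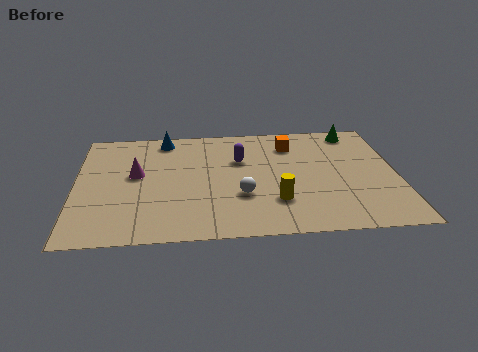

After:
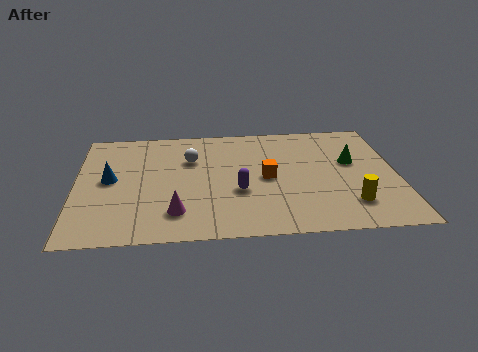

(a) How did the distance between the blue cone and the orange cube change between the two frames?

+1.0

The distance was about 5.0 in the first image and 6.0 in the second, so they moved 1.0 units further apart.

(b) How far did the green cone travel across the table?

2.3

The green cone moved from about (10.8, 7.2) to (10.6, 4.9), a distance of √(0.2² + 2.3²) ≈ 2.3.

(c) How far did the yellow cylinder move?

2.8

From (7.6, 2.3) to (10.4, 1.9), the yellow cylinder covered √(2.8² + 0.4²) ≈ 2.8 units.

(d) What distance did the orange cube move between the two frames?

2.6

From (8.3, 6.4) to (7.3, 4.0), the orange cube covered √(1.0² + 2.4²) ≈ 2.6 units.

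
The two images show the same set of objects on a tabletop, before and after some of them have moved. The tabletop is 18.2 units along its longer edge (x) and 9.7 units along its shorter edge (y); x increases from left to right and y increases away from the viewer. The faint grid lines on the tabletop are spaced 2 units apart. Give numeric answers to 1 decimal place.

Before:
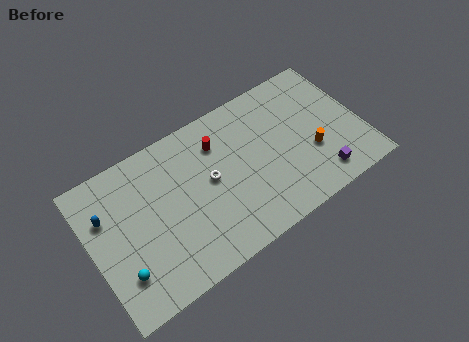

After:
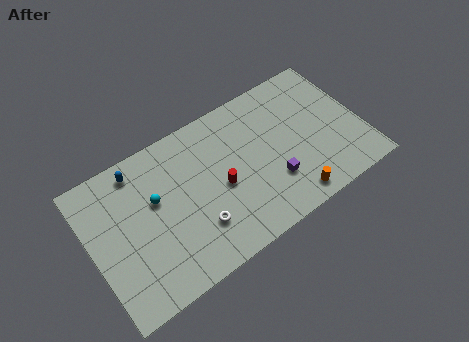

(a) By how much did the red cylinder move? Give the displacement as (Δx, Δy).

(-0.3, -2.9)

From the two frames, the red cylinder sits at roughly (8.9, 7.3) before and (8.6, 4.4) after.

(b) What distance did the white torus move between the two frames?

2.8

The white torus was near (8.0, 5.2) before and (6.7, 2.7) after, so it travelled √(1.3² + 2.5²) ≈ 2.8 units.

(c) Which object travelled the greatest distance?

the cyan sphere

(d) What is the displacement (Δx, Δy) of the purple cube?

(-3.0, 1.3)

From the two frames, the purple cube sits at roughly (14.9, 1.6) before and (11.9, 2.9) after.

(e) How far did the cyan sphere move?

4.4

From (1.6, 2.5) to (4.4, 5.9), the cyan sphere covered √(2.8² + 3.4²) ≈ 4.4 units.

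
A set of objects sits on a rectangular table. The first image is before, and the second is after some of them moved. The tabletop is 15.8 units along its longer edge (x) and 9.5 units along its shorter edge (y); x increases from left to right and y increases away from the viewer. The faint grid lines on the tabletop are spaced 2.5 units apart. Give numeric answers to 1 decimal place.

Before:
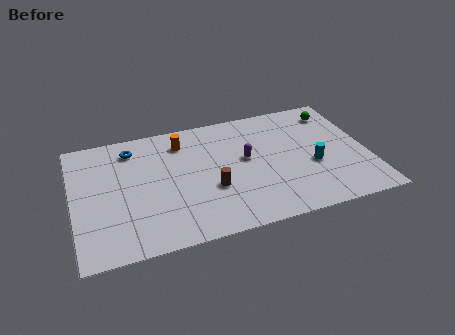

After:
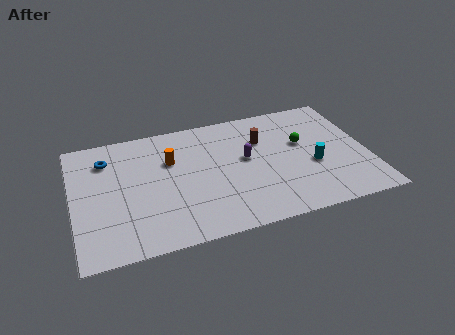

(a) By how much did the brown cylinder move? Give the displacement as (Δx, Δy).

(3.0, 3.1)

The brown cylinder started near (7.3, 3.5) and ended near (10.3, 6.6).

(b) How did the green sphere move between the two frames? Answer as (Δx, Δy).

(-2.0, -2.1)

The green sphere was at about (14.4, 7.8) and moved to about (12.4, 5.7).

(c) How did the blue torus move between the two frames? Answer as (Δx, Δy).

(-1.4, -0.5)

The blue torus was at about (3.3, 7.8) and moved to about (1.9, 7.3).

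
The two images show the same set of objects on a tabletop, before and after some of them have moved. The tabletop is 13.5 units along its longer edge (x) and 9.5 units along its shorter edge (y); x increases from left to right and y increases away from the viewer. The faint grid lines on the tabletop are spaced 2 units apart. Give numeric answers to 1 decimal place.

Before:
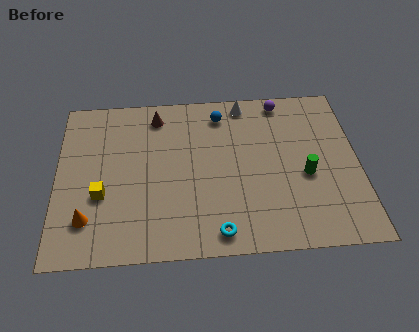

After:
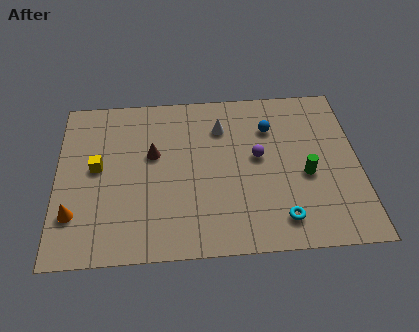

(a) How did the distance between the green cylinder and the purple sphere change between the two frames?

-2.2

They were about 4.6 units apart before and 2.4 after — 2.2 units closer together.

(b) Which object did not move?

the green cylinder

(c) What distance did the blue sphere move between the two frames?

2.4

The blue sphere was near (7.4, 7.9) before and (9.6, 6.9) after, so it travelled √(2.2² + 1.0²) ≈ 2.4 units.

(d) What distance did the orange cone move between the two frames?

0.7

The orange cone moved from about (1.4, 2.2) to (0.8, 2.5), a distance of √(0.6² + 0.3²) ≈ 0.7.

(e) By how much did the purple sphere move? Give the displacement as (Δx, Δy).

(-1.2, -3.3)

From the two frames, the purple sphere sits at roughly (10.2, 8.5) before and (9.0, 5.2) after.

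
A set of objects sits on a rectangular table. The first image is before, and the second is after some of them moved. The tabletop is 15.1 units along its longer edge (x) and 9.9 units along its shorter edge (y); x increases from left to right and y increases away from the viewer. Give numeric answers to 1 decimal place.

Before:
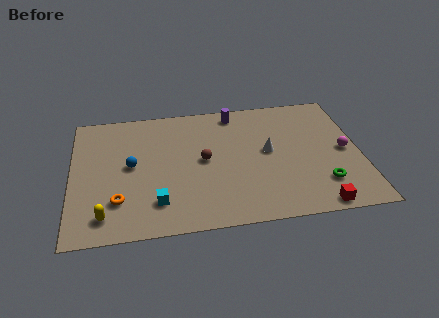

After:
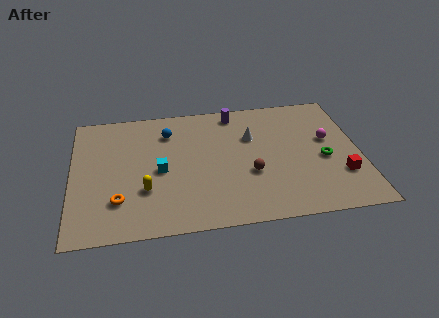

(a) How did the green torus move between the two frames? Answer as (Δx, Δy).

(0.2, 1.9)

From the two frames, the green torus sits at roughly (13.0, 2.4) before and (13.2, 4.3) after.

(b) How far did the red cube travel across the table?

2.5

The red cube was near (12.6, 0.8) before and (14.0, 2.9) after, so it travelled √(1.4² + 2.1²) ≈ 2.5 units.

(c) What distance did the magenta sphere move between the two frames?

1.3

The magenta sphere was near (14.3, 4.8) before and (13.5, 5.8) after, so it travelled √(0.8² + 1.0²) ≈ 1.3 units.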